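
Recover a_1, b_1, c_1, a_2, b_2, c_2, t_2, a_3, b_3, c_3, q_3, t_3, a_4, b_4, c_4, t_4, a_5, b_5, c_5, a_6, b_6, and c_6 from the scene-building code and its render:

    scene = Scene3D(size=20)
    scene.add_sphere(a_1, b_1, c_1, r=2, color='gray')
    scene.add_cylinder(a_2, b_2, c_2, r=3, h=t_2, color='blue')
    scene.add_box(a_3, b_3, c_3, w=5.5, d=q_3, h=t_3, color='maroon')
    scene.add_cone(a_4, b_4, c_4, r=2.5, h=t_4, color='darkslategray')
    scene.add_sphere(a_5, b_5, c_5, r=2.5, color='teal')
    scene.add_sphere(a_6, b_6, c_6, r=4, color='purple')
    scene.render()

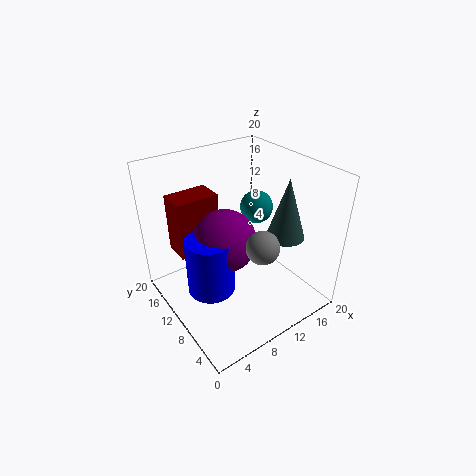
a_1 = 8.5; b_1 = 3; c_1 = 13; a_2 = 4; b_2 = 7.5; c_2 = 6; t_2 = 7.5; a_3 = 1.5; b_3 = 10; c_3 = 10; q_3 = 3.5; t_3 = 7.5; a_4 = 14; b_4 = 5; c_4 = 11.5; t_4 = 8; a_5 = 16; b_5 = 13.5; c_5 = 11.5; a_6 = 6.5; b_6 = 8; c_6 = 12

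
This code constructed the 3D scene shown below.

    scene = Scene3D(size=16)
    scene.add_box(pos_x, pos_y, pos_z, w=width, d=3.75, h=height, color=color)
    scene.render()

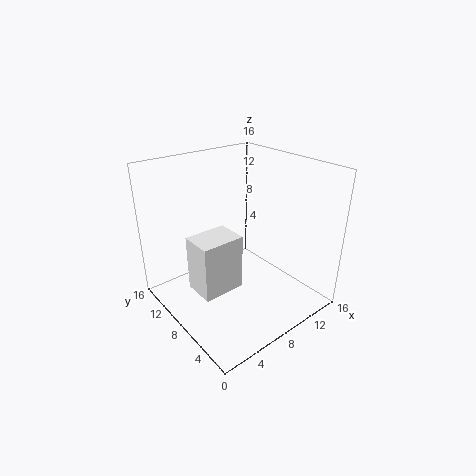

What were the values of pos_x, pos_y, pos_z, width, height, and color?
pos_x = 3.25; pos_y = 7.5; pos_z = 1.75; width = 5; height = 6.5; color = 'white'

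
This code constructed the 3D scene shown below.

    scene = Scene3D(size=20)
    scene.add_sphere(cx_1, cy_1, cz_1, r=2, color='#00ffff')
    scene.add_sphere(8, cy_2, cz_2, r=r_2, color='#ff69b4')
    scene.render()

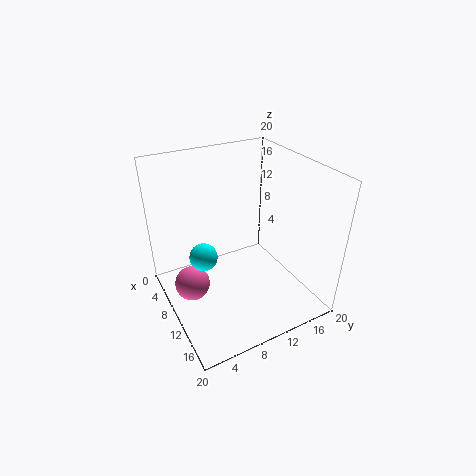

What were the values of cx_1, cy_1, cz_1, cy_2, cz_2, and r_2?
cx_1 = 8; cy_1 = 5.5; cz_1 = 7; cy_2 = 3.5; cz_2 = 3; r_2 = 2.5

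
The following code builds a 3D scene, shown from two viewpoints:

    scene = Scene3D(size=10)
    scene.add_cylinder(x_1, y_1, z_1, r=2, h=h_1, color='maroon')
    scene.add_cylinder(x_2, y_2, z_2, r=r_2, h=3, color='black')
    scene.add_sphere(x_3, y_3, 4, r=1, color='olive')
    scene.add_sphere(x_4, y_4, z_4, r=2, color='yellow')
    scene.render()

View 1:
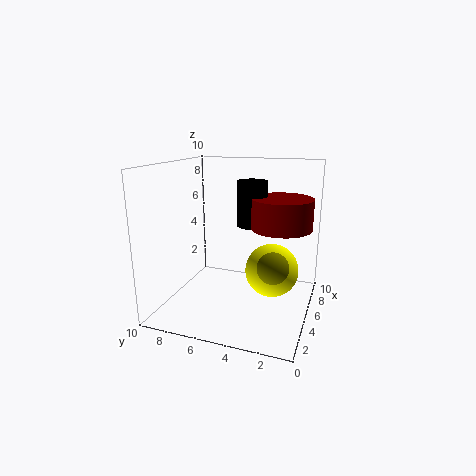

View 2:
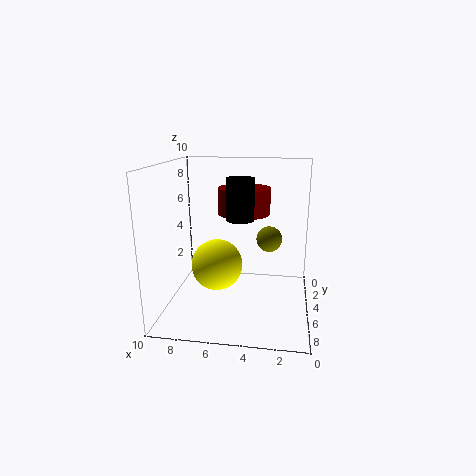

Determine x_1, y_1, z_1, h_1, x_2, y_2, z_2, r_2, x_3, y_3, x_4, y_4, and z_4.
x_1 = 5
y_1 = 2
z_1 = 6
h_1 = 2
x_2 = 5
y_2 = 4
z_2 = 6
r_2 = 1
x_3 = 3
y_3 = 2
x_4 = 7
y_4 = 3
z_4 = 2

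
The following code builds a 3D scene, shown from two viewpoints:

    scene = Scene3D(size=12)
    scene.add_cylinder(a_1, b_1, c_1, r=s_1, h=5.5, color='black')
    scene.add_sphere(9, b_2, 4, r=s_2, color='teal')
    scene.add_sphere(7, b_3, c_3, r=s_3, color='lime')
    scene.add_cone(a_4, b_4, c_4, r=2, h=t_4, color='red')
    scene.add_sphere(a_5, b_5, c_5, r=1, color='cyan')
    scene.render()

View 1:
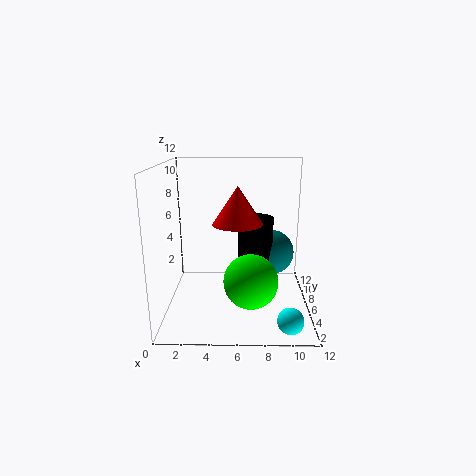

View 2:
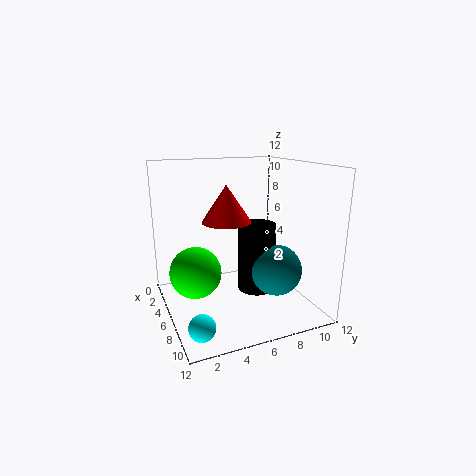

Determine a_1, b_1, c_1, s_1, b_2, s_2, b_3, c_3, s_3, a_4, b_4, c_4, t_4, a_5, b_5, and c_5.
a_1 = 7.5, b_1 = 7, c_1 = 2, s_1 = 1.5, b_2 = 8, s_2 = 2, b_3 = 2, c_3 = 4, s_3 = 2, a_4 = 6, b_4 = 5, c_4 = 7.5, t_4 = 3, a_5 = 10, b_5 = 1.5, c_5 = 1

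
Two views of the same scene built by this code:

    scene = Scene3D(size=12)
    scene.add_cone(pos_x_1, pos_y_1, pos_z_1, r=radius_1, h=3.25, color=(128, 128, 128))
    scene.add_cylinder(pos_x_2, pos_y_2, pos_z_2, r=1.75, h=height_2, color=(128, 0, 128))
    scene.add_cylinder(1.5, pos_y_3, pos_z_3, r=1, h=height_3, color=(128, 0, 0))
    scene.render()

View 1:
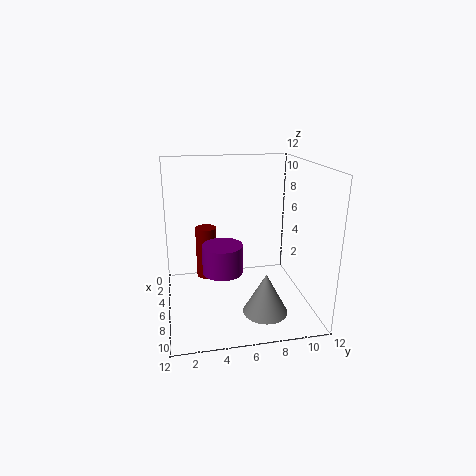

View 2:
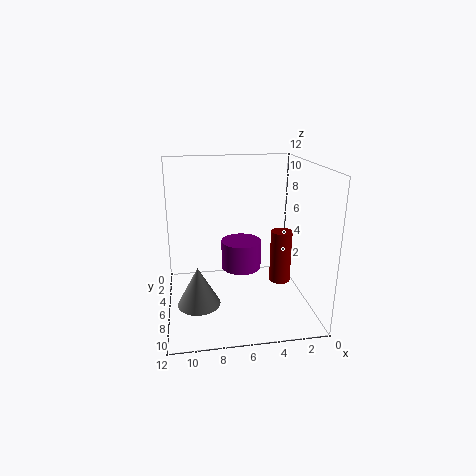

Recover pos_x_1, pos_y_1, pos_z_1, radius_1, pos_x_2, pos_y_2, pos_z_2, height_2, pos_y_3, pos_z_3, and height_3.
pos_x_1 = 9.5, pos_y_1 = 7.5, pos_z_1 = 1, radius_1 = 1.75, pos_x_2 = 5.5, pos_y_2 = 4.75, pos_z_2 = 2.75, height_2 = 2.5, pos_y_3 = 3.75, pos_z_3 = 0.5, height_3 = 5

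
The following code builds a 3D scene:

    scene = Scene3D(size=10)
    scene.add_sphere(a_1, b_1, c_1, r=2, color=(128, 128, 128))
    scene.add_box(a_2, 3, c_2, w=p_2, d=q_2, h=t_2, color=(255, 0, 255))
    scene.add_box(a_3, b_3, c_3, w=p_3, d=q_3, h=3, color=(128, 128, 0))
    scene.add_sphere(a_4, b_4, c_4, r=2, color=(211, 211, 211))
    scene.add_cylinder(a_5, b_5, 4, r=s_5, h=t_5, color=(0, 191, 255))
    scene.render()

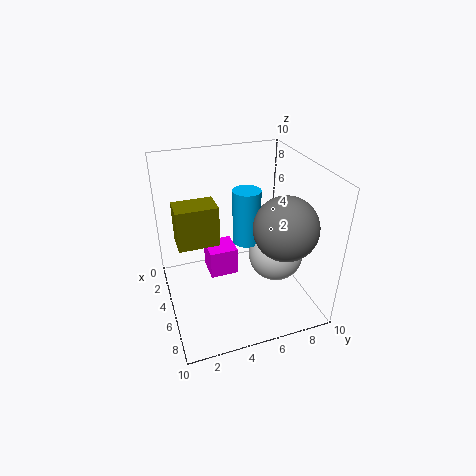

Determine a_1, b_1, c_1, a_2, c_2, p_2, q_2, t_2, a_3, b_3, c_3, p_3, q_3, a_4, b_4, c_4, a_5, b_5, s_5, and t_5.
a_1 = 8; b_1 = 7; c_1 = 7; a_2 = 3; c_2 = 2; p_2 = 2; q_2 = 2; t_2 = 2; a_3 = 2; b_3 = 1; c_3 = 4; p_3 = 2; q_3 = 3; a_4 = 5; b_4 = 8; c_4 = 3; a_5 = 4; b_5 = 6; s_5 = 1; t_5 = 4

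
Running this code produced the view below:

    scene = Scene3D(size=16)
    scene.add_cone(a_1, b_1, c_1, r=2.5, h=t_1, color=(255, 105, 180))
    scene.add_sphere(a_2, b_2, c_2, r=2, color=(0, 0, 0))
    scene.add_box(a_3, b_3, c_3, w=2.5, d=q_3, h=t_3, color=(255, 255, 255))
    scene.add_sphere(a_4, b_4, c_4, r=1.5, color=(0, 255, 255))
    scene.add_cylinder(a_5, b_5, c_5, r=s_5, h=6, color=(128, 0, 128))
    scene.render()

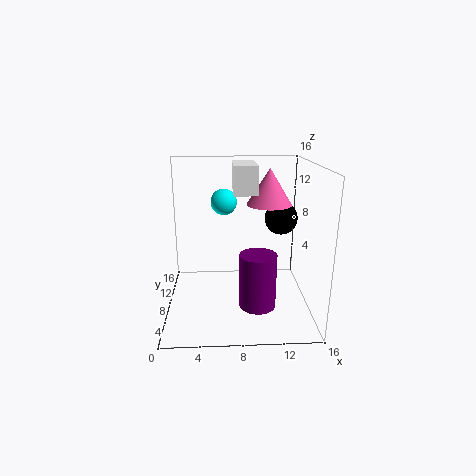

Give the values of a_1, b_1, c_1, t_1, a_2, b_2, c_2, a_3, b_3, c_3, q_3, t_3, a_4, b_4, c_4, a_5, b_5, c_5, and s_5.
a_1 = 11.5, b_1 = 9, c_1 = 11.5, t_1 = 4, a_2 = 13.5, b_2 = 12, c_2 = 9, a_3 = 7.5, b_3 = 6.5, c_3 = 13, q_3 = 5.5, t_3 = 3, a_4 = 6.5, b_4 = 10.5, c_4 = 11.5, a_5 = 10, b_5 = 5.5, c_5 = 1, s_5 = 2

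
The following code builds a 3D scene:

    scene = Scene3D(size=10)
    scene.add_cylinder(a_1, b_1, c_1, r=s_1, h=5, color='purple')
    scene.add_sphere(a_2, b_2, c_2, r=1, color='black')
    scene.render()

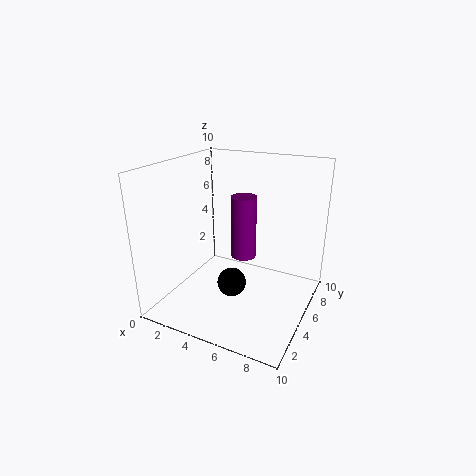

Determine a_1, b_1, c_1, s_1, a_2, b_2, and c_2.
a_1 = 4, b_1 = 8, c_1 = 2, s_1 = 1, a_2 = 5, b_2 = 4, c_2 = 2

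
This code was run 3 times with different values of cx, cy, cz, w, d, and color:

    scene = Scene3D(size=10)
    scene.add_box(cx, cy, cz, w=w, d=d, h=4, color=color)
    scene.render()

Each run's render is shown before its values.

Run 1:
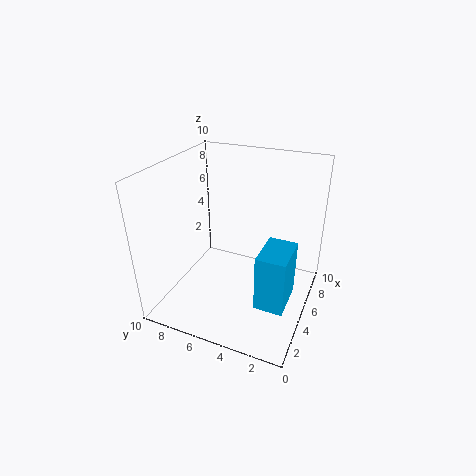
cx = 3
cy = 1
cz = 1
w = 3
d = 2
color = 'deepskyblue'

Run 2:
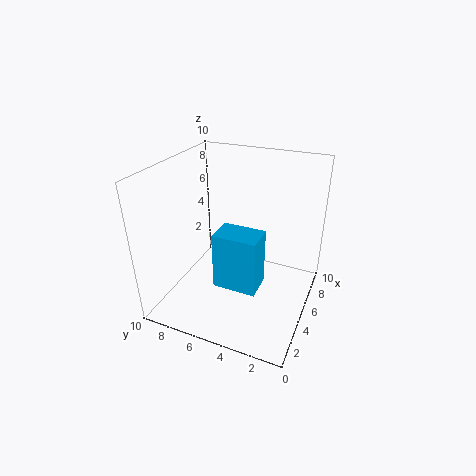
cx = 3
cy = 3
cz = 2
w = 2
d = 3
color = 'deepskyblue'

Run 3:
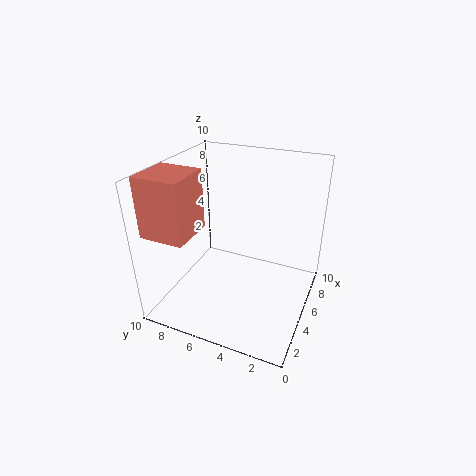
cx = 1
cy = 7
cz = 6
w = 3
d = 3
color = 'salmon'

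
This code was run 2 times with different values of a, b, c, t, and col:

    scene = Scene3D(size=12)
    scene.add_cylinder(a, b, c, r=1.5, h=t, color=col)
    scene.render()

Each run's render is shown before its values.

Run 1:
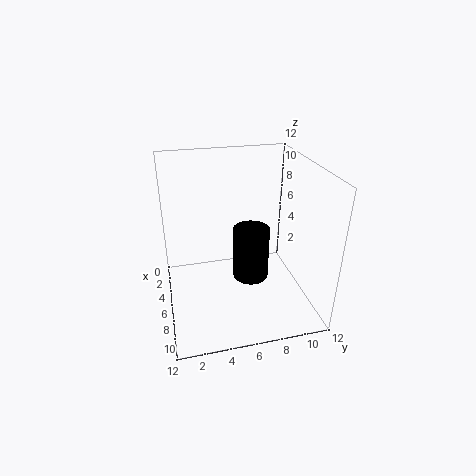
a = 6.5, b = 7, c = 2.5, t = 4.5, col = 'black'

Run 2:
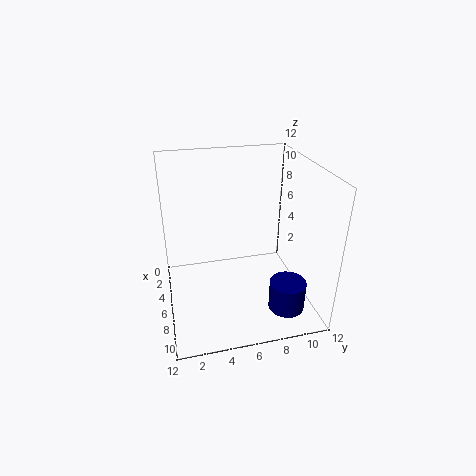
a = 9, b = 9.5, c = 0.5, t = 2.5, col = 'navy'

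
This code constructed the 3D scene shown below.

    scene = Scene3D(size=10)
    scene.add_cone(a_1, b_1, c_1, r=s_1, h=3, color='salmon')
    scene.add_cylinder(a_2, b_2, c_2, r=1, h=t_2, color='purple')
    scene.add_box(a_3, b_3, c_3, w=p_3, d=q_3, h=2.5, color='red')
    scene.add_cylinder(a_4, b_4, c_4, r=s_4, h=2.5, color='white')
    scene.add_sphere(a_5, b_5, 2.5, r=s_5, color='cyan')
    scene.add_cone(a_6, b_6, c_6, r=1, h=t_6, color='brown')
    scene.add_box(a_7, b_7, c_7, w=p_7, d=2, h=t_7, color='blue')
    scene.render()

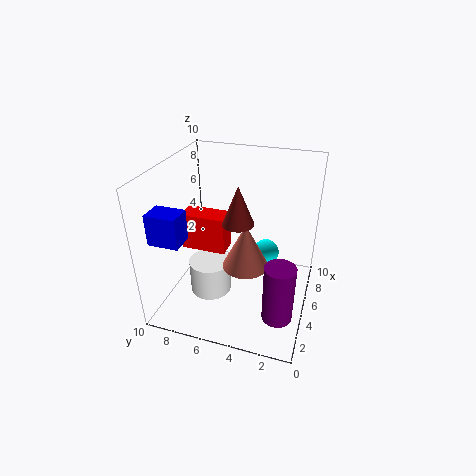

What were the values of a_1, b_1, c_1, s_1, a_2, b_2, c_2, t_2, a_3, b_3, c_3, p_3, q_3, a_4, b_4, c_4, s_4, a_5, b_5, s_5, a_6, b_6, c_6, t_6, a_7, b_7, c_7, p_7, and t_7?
a_1 = 3.5; b_1 = 4; c_1 = 4; s_1 = 1.5; a_2 = 2.5; b_2 = 1.5; c_2 = 1; t_2 = 4; a_3 = 3.5; b_3 = 5.5; c_3 = 4.5; p_3 = 1.5; q_3 = 3; a_4 = 4.5; b_4 = 7; c_4 = 0.5; s_4 = 1.5; a_5 = 7.5; b_5 = 3.5; s_5 = 1; a_6 = 3.5; b_6 = 4.5; c_6 = 7; t_6 = 2.5; a_7 = 1; b_7 = 7.5; c_7 = 6; p_7 = 1.5; t_7 = 2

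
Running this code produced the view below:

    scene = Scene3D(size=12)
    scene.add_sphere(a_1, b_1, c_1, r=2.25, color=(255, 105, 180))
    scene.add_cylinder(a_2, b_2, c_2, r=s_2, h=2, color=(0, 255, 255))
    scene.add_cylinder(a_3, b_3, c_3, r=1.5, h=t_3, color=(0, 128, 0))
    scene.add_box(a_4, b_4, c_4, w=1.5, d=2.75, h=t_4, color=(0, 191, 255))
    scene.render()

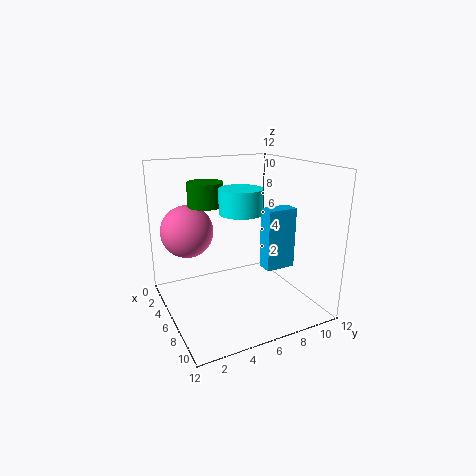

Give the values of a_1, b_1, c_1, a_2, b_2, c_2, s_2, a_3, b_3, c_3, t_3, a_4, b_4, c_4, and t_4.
a_1 = 3.25, b_1 = 2.5, c_1 = 6.25, a_2 = 6.5, b_2 = 6, c_2 = 8.25, s_2 = 1.75, a_3 = 4, b_3 = 4, c_3 = 8.5, t_3 = 2, a_4 = 5, b_4 = 8.75, c_4 = 2.5, t_4 = 5.5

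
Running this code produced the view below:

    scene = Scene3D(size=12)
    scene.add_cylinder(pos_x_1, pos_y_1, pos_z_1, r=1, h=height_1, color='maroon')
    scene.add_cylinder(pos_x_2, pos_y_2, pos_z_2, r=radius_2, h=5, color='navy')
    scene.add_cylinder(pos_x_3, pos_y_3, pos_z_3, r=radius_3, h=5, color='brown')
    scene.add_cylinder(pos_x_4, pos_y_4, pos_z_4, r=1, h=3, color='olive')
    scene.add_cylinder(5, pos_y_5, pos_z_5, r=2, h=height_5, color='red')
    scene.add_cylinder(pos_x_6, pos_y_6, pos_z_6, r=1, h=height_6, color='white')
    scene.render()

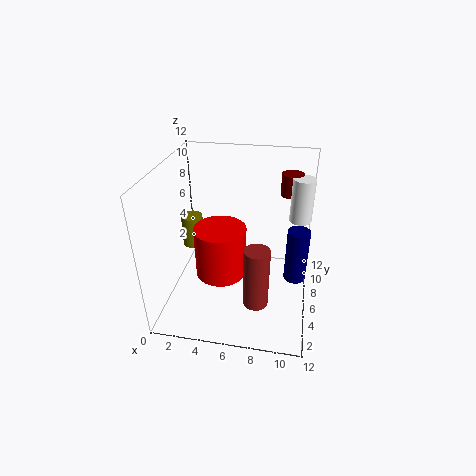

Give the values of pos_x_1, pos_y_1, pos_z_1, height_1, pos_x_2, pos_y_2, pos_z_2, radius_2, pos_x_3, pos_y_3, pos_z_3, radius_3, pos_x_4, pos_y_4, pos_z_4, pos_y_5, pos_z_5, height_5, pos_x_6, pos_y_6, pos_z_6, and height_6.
pos_x_1 = 10; pos_y_1 = 11; pos_z_1 = 8; height_1 = 2; pos_x_2 = 11; pos_y_2 = 8; pos_z_2 = 1; radius_2 = 1; pos_x_3 = 8; pos_y_3 = 3; pos_z_3 = 2; radius_3 = 1; pos_x_4 = 1; pos_y_4 = 9; pos_z_4 = 3; pos_y_5 = 4; pos_z_5 = 4; height_5 = 4; pos_x_6 = 11; pos_y_6 = 10; pos_z_6 = 6; height_6 = 4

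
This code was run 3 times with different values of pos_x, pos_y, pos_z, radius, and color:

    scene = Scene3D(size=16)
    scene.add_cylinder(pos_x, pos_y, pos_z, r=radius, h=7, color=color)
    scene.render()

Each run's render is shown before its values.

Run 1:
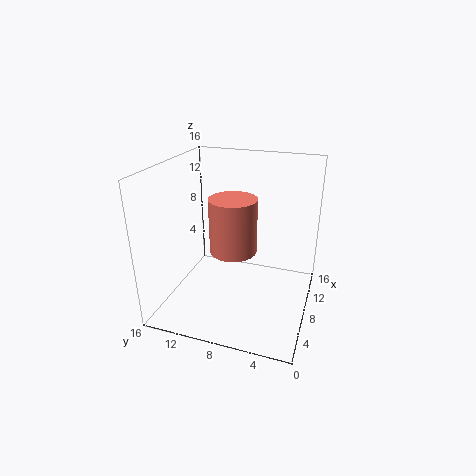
pos_x = 12, pos_y = 10, pos_z = 4, radius = 3, color = 'salmon'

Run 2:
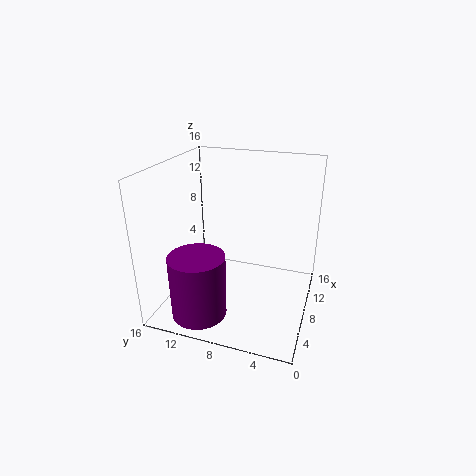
pos_x = 3.5, pos_y = 11, pos_z = 0.5, radius = 3, color = 'purple'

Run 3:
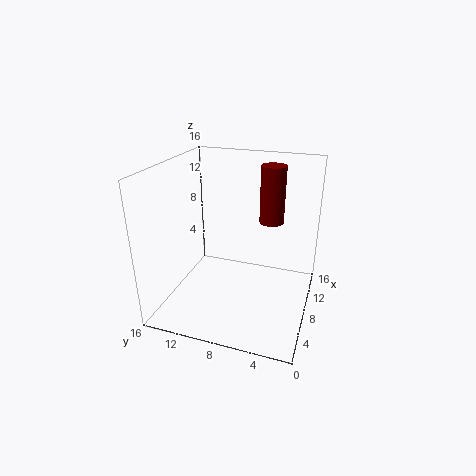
pos_x = 13.5, pos_y = 5.5, pos_z = 8, radius = 1.5, color = 'maroon'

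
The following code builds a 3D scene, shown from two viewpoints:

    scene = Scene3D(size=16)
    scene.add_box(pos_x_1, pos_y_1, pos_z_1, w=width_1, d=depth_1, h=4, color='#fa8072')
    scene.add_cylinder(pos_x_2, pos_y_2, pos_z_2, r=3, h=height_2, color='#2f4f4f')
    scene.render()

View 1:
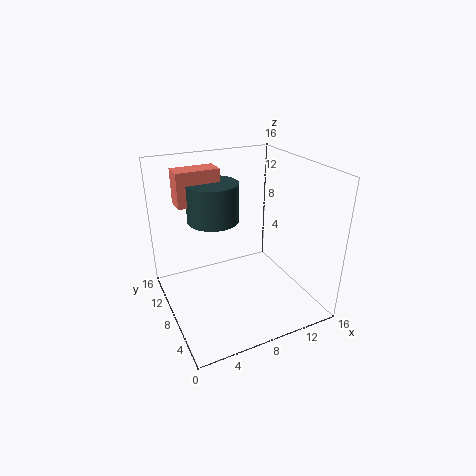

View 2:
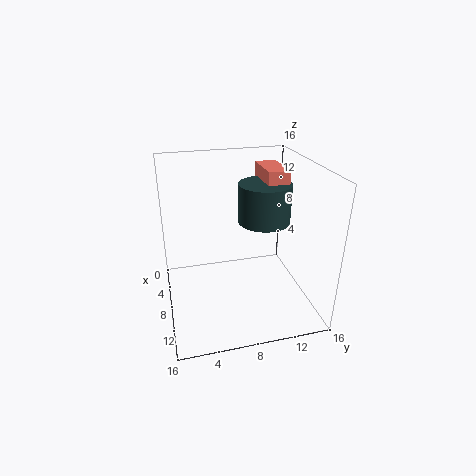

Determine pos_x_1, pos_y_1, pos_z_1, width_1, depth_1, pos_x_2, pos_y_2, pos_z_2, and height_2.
pos_x_1 = 2.5
pos_y_1 = 11.5
pos_z_1 = 11
width_1 = 5
depth_1 = 2.5
pos_x_2 = 6.5
pos_y_2 = 11.5
pos_z_2 = 9
height_2 = 4.5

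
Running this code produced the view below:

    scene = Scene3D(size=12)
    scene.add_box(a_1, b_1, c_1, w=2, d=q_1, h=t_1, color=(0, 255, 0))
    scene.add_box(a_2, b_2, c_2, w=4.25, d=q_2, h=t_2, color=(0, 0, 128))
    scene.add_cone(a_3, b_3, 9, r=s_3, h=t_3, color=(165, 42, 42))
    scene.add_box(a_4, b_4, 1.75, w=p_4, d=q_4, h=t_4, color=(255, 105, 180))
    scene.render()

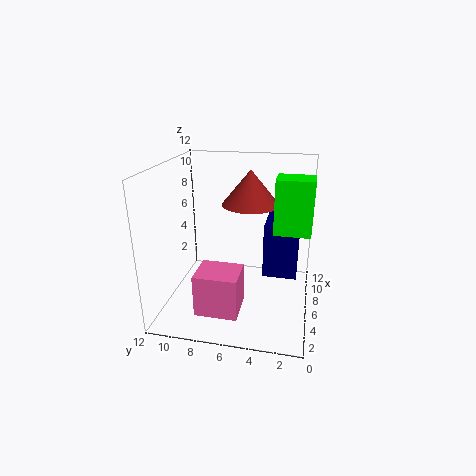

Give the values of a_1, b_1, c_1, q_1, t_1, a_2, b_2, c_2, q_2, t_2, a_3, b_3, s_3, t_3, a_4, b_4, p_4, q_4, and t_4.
a_1 = 2
b_1 = 0.25
c_1 = 8.25
q_1 = 2.5
t_1 = 3.75
a_2 = 7
b_2 = 1
c_2 = 2
q_2 = 3
t_2 = 4.75
a_3 = 6
b_3 = 5
s_3 = 2.25
t_3 = 2.75
a_4 = 0.75
b_4 = 5
p_4 = 2.75
q_4 = 3.25
t_4 = 3.25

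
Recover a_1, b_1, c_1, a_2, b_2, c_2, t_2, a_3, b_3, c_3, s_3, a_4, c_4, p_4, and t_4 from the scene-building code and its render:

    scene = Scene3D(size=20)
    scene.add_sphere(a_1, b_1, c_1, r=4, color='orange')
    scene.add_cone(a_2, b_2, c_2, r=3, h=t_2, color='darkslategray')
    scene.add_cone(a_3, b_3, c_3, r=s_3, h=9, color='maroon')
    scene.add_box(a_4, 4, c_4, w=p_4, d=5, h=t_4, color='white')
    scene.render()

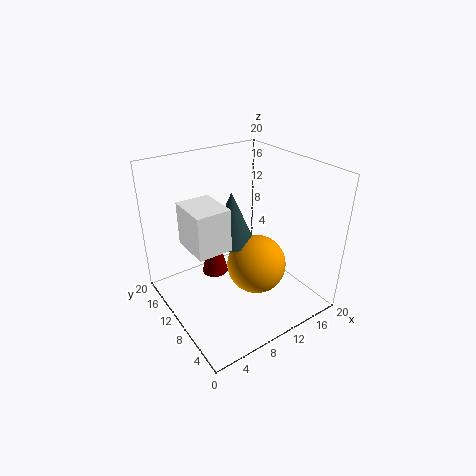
a_1 = 11, b_1 = 7, c_1 = 7, a_2 = 9, b_2 = 10, c_2 = 10, t_2 = 7, a_3 = 9, b_3 = 15, c_3 = 2, s_3 = 2, a_4 = 1, c_4 = 13, p_4 = 4, t_4 = 5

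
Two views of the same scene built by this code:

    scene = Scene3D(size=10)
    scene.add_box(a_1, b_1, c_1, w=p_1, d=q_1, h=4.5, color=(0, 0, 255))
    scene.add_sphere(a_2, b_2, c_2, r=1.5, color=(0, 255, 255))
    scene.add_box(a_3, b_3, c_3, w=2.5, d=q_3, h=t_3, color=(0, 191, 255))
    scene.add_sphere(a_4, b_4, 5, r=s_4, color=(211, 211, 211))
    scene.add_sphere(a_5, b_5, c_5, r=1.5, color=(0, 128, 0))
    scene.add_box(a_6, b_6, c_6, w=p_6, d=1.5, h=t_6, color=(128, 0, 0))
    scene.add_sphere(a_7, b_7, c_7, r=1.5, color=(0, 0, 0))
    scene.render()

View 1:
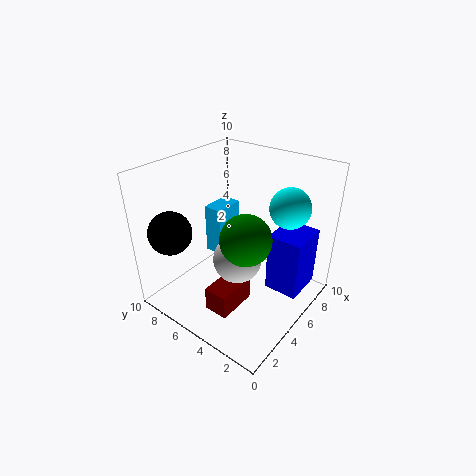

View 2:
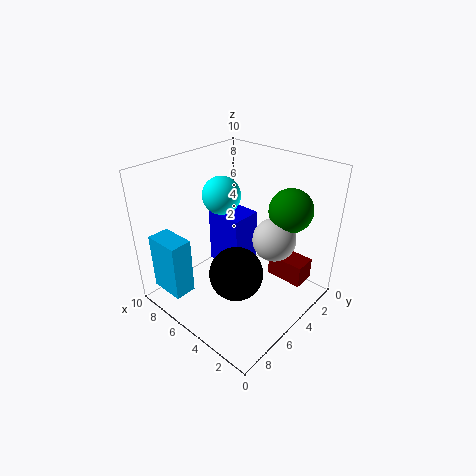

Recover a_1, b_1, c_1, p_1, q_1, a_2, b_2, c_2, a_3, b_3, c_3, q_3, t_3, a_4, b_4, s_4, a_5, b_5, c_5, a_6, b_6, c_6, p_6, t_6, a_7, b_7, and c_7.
a_1 = 6.5; b_1 = 1; c_1 = 0.5; p_1 = 3; q_1 = 2.5; a_2 = 8.5; b_2 = 3; c_2 = 6.5; a_3 = 6.5; b_3 = 8; c_3 = 1.5; q_3 = 1.5; t_3 = 4; a_4 = 3; b_4 = 3.5; s_4 = 1.5; a_5 = 2.5; b_5 = 2.5; c_5 = 7; a_6 = 0.5; b_6 = 2.5; c_6 = 2.5; p_6 = 2.5; t_6 = 1.5; a_7 = 2; b_7 = 8.5; c_7 = 5.5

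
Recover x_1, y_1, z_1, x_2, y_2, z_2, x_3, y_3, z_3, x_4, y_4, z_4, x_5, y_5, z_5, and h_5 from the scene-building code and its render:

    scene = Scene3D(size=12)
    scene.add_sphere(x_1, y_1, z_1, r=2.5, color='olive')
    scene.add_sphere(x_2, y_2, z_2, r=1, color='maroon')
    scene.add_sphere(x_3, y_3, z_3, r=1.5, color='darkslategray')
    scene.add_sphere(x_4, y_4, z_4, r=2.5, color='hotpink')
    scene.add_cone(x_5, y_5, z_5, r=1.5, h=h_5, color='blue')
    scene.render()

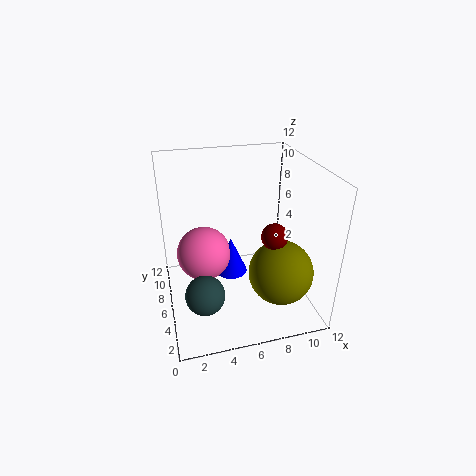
x_1 = 8.5
y_1 = 2.5
z_1 = 4.5
x_2 = 8
y_2 = 3
z_2 = 7.5
x_3 = 2.5
y_3 = 2.5
z_3 = 3.5
x_4 = 3.5
y_4 = 9
z_4 = 3
x_5 = 6
y_5 = 8.5
z_5 = 1
h_5 = 3.5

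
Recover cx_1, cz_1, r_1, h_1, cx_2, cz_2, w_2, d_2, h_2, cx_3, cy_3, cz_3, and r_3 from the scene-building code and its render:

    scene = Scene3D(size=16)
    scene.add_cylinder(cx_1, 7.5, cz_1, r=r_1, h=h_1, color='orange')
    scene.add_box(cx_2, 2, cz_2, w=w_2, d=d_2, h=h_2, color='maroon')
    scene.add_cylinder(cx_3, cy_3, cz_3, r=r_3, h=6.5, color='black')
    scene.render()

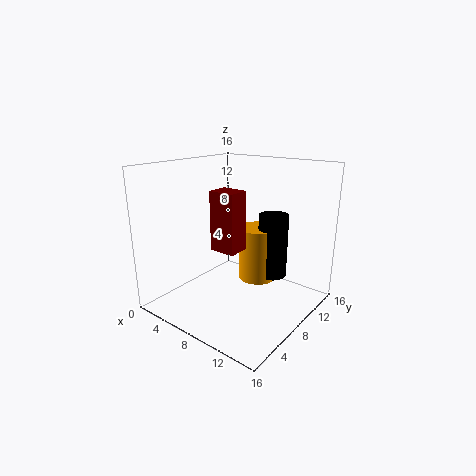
cx_1 = 11; cz_1 = 4.5; r_1 = 2; h_1 = 5.5; cx_2 = 9.5; cz_2 = 9; w_2 = 2.5; d_2 = 2; h_2 = 5.5; cx_3 = 12.5; cy_3 = 8; cz_3 = 5; r_3 = 1.5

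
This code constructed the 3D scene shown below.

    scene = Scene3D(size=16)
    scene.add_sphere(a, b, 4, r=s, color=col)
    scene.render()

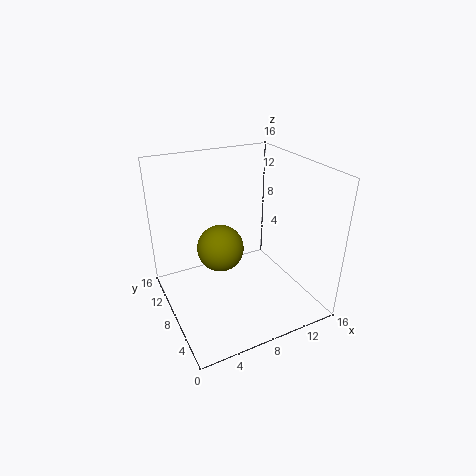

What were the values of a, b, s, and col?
a = 8
b = 13
s = 3
col = 'olive'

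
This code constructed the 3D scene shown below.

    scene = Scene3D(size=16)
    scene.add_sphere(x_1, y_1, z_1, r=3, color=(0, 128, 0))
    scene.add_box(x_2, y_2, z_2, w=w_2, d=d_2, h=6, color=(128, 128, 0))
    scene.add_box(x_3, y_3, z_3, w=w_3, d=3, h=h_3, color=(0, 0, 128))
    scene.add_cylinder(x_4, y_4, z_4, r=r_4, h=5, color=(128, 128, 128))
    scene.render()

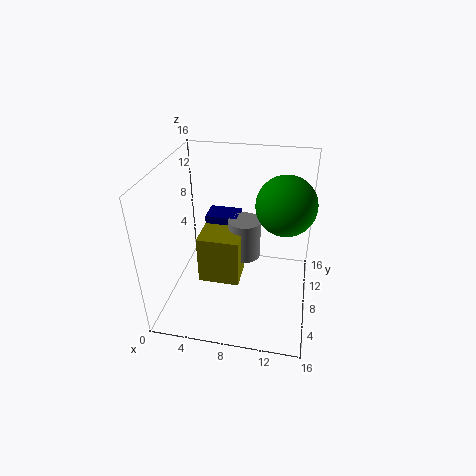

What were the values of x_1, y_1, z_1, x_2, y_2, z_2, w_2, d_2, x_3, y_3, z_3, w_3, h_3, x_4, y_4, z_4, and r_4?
x_1 = 13; y_1 = 7; z_1 = 13; x_2 = 3; y_2 = 8; z_2 = 1; w_2 = 5; d_2 = 4; x_3 = 3; y_3 = 12; z_3 = 3; w_3 = 4; h_3 = 5; x_4 = 8; y_4 = 12; z_4 = 3; r_4 = 2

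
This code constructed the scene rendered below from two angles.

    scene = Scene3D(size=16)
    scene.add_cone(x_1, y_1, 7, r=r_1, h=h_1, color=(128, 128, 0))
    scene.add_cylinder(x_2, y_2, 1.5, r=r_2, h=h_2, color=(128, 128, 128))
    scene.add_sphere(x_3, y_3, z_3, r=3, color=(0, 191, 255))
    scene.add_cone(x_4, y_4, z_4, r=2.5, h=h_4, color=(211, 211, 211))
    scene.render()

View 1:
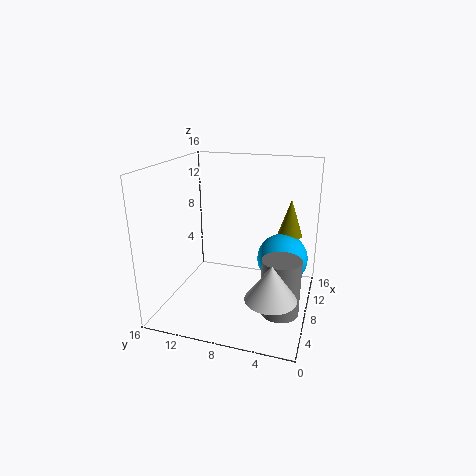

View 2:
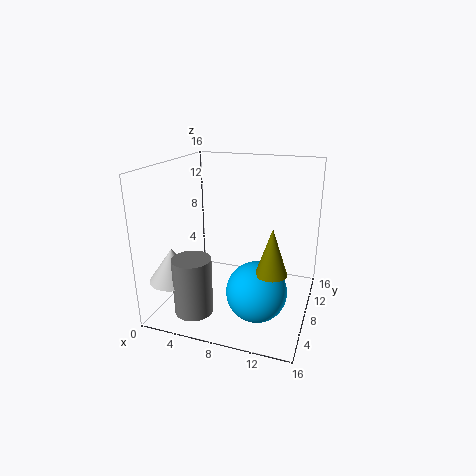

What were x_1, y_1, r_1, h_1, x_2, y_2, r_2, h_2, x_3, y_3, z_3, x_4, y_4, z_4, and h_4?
x_1 = 13
y_1 = 3
r_1 = 1.5
h_1 = 4.5
x_2 = 5
y_2 = 2.5
r_2 = 2
h_2 = 6
x_3 = 11.5
y_3 = 3.5
z_3 = 4.5
x_4 = 2.5
y_4 = 3
z_4 = 4.5
h_4 = 3.5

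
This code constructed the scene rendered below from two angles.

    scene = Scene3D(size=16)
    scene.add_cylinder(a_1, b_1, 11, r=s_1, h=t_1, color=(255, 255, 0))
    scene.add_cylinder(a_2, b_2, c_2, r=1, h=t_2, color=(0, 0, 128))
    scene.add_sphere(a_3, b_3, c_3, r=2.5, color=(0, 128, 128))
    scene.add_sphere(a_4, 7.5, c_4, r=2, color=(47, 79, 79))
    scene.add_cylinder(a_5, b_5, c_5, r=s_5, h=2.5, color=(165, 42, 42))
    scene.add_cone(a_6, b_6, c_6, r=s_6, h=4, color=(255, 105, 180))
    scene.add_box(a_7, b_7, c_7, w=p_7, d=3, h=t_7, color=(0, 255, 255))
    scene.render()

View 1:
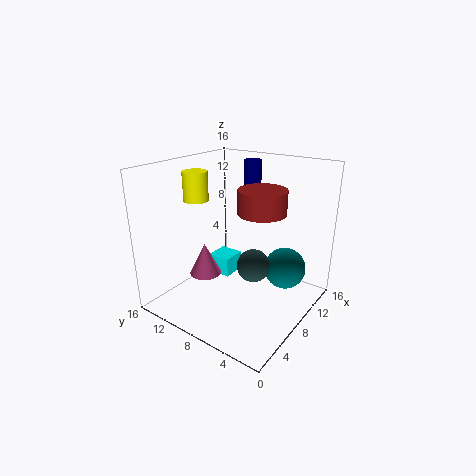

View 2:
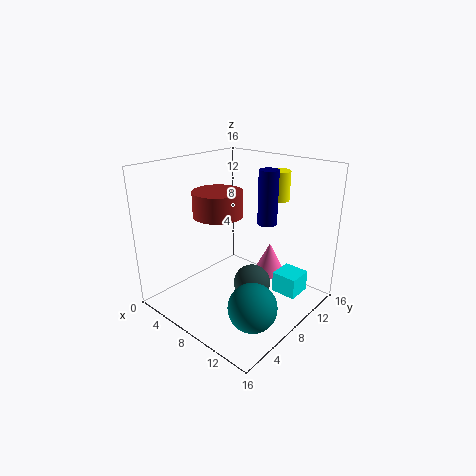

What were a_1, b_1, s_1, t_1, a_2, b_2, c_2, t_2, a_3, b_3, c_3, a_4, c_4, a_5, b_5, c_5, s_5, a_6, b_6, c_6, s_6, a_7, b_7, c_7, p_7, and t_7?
a_1 = 8.5; b_1 = 14.5; s_1 = 1.5; t_1 = 3.5; a_2 = 11.5; b_2 = 8.5; c_2 = 10.5; t_2 = 5.5; a_3 = 13; b_3 = 4.5; c_3 = 3; a_4 = 10.5; c_4 = 3.5; a_5 = 8; b_5 = 5; c_5 = 11.5; s_5 = 2.5; a_6 = 8.5; b_6 = 13.5; c_6 = 1.5; s_6 = 2; a_7 = 10.5; b_7 = 11.5; c_7 = 0.5; p_7 = 3; t_7 = 2.5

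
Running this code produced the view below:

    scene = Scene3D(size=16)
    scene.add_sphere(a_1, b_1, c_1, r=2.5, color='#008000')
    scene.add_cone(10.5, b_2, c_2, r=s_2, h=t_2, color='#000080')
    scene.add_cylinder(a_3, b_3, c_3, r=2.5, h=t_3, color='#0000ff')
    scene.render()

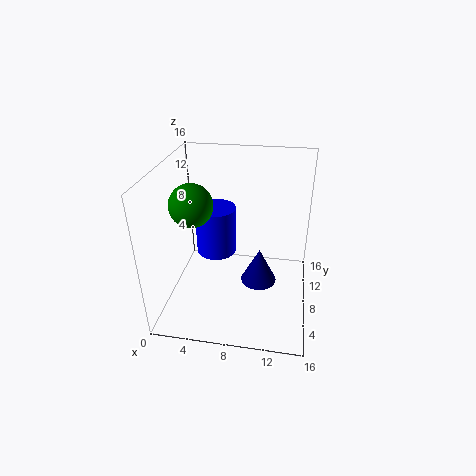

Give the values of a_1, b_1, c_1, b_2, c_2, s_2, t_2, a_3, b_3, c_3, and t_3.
a_1 = 2.5, b_1 = 9, c_1 = 11, b_2 = 7.5, c_2 = 3, s_2 = 2, t_2 = 4, a_3 = 4.5, b_3 = 12, c_3 = 3.5, t_3 = 6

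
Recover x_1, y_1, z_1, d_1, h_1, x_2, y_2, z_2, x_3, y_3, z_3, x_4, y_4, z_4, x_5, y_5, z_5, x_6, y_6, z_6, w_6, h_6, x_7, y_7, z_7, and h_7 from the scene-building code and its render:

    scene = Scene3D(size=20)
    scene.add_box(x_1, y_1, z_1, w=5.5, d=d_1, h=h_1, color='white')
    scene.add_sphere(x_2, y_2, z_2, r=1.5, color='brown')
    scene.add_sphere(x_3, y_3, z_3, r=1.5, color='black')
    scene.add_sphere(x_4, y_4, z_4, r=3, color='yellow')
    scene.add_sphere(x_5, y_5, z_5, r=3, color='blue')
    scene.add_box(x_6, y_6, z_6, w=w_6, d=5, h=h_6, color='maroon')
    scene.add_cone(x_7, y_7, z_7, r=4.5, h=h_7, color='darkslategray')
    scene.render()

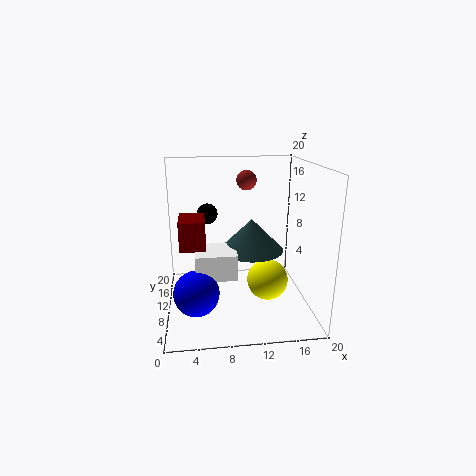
x_1 = 4, y_1 = 6, z_1 = 5.5, d_1 = 5, h_1 = 3.5, x_2 = 12, y_2 = 15.5, z_2 = 17, x_3 = 6, y_3 = 14, z_3 = 12.5, x_4 = 14.5, y_4 = 10.5, z_4 = 3, x_5 = 4, y_5 = 6, z_5 = 4, x_6 = 2, y_6 = 8, z_6 = 9, w_6 = 3.5, h_6 = 4, x_7 = 12, y_7 = 10.5, z_7 = 8, h_7 = 4.5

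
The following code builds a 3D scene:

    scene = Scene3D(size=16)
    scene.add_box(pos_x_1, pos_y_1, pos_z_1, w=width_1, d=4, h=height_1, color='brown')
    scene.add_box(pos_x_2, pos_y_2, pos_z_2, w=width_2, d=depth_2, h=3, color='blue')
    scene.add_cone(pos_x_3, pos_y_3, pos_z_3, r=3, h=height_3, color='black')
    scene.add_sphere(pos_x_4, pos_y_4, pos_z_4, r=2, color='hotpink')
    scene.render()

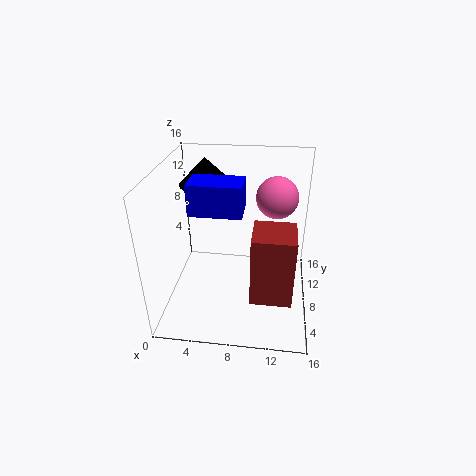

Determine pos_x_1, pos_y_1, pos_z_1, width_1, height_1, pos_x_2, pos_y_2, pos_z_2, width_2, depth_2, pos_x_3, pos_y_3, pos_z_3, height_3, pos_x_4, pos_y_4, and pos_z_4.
pos_x_1 = 10
pos_y_1 = 1
pos_z_1 = 5
width_1 = 4
height_1 = 7
pos_x_2 = 4
pos_y_2 = 3
pos_z_2 = 13
width_2 = 5
depth_2 = 3
pos_x_3 = 4
pos_y_3 = 11
pos_z_3 = 13
height_3 = 3
pos_x_4 = 12
pos_y_4 = 6
pos_z_4 = 14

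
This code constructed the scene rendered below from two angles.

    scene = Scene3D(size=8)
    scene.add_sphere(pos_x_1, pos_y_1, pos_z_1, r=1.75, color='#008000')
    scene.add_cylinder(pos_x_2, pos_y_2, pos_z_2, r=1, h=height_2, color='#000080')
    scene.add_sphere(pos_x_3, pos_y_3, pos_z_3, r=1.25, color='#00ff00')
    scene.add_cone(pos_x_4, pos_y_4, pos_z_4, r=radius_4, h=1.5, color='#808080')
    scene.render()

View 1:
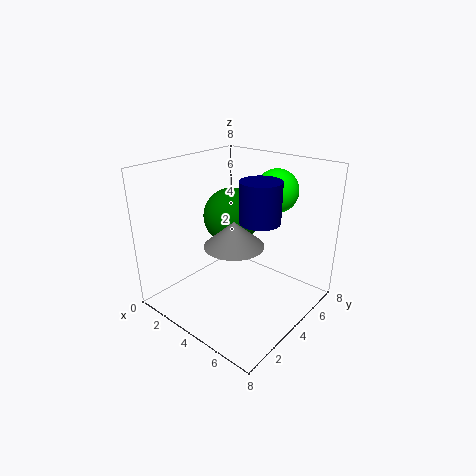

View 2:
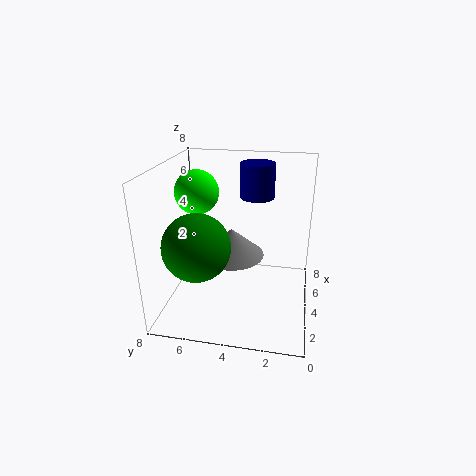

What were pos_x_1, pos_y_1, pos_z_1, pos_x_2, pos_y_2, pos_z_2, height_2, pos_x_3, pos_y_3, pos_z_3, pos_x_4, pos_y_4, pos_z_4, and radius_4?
pos_x_1 = 2; pos_y_1 = 5.75; pos_z_1 = 4.25; pos_x_2 = 6; pos_y_2 = 3.25; pos_z_2 = 5.75; height_2 = 2; pos_x_3 = 4.75; pos_y_3 = 6.5; pos_z_3 = 6.25; pos_x_4 = 3.5; pos_y_4 = 4.25; pos_z_4 = 3.25; radius_4 = 1.75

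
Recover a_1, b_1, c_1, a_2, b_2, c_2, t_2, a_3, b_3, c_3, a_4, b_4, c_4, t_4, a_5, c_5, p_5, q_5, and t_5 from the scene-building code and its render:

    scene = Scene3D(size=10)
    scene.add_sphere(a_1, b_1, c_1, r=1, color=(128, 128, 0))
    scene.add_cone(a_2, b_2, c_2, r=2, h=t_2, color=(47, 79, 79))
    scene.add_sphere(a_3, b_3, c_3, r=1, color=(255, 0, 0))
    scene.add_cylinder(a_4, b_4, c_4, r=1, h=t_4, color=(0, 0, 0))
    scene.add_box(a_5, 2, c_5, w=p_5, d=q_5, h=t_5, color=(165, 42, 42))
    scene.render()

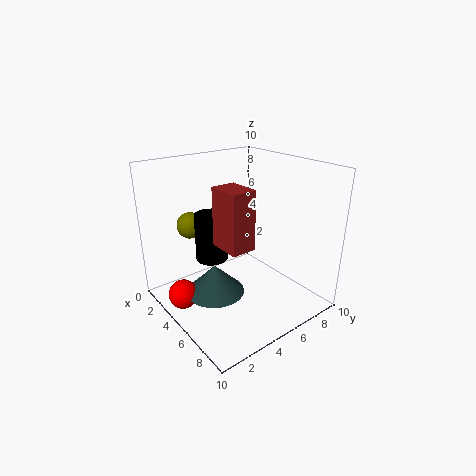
a_1 = 1; b_1 = 3.5; c_1 = 5; a_2 = 5; b_2 = 3; c_2 = 1.5; t_2 = 2; a_3 = 4; b_3 = 1; c_3 = 1.5; a_4 = 5.5; b_4 = 2.5; c_4 = 4.5; t_4 = 3; a_5 = 6.5; c_5 = 6; p_5 = 2; q_5 = 1.5; t_5 = 3.5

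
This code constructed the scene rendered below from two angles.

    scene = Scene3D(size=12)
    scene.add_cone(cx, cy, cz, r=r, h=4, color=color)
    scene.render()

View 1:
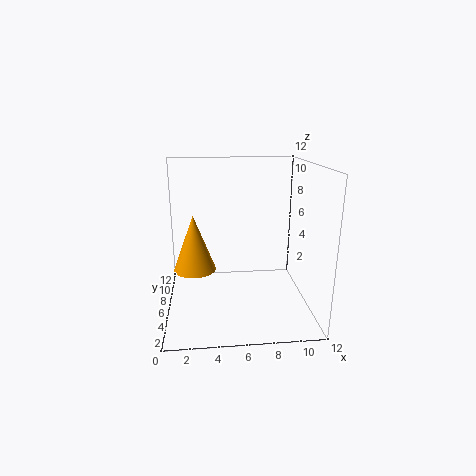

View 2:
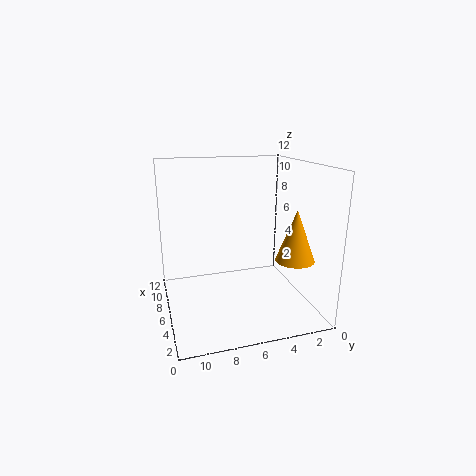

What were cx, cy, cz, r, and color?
cx = 2.5, cy = 2.5, cz = 5, r = 1.5, color = 'orange'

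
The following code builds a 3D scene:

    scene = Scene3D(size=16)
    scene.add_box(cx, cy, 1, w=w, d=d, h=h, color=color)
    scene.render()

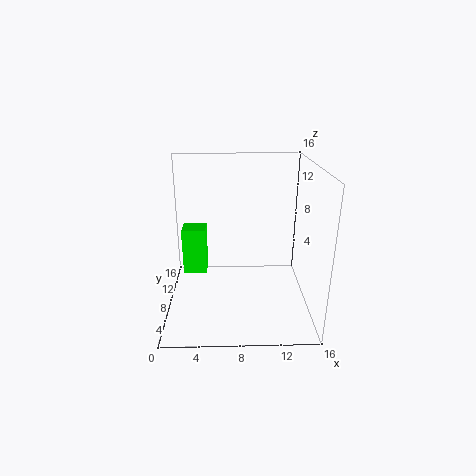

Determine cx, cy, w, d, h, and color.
cx = 1, cy = 12.5, w = 3, d = 3, h = 6, color = 'lime'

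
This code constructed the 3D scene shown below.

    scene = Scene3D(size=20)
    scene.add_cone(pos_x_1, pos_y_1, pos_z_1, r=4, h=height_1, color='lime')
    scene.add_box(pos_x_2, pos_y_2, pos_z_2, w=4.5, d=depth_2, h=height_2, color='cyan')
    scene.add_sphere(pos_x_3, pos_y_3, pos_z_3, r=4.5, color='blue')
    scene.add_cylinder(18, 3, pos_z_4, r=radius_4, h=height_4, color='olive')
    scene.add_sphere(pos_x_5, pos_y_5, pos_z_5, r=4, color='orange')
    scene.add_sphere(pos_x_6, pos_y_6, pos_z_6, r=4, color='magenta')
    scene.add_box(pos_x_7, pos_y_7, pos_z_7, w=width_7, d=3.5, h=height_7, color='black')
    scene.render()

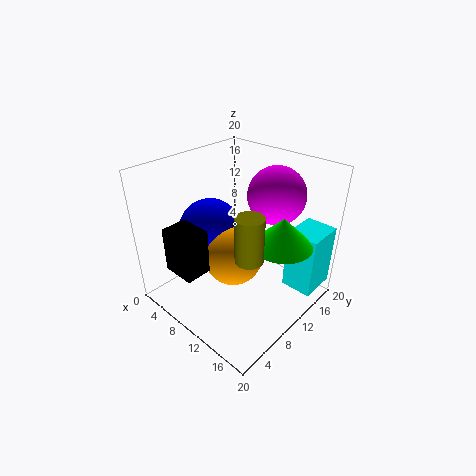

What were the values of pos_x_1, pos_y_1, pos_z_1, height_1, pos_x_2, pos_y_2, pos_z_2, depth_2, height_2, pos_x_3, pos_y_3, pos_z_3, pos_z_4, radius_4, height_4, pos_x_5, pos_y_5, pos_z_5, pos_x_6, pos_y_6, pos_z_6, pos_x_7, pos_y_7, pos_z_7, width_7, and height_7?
pos_x_1 = 16; pos_y_1 = 12; pos_z_1 = 10.5; height_1 = 4; pos_x_2 = 15; pos_y_2 = 14.5; pos_z_2 = 2; depth_2 = 5.5; height_2 = 9; pos_x_3 = 5.5; pos_y_3 = 9; pos_z_3 = 10; pos_z_4 = 14; radius_4 = 1.5; height_4 = 5; pos_x_5 = 10.5; pos_y_5 = 8.5; pos_z_5 = 8; pos_x_6 = 12.5; pos_y_6 = 15; pos_z_6 = 15.5; pos_x_7 = 5.5; pos_y_7 = 1; pos_z_7 = 7.5; width_7 = 4.5; height_7 = 6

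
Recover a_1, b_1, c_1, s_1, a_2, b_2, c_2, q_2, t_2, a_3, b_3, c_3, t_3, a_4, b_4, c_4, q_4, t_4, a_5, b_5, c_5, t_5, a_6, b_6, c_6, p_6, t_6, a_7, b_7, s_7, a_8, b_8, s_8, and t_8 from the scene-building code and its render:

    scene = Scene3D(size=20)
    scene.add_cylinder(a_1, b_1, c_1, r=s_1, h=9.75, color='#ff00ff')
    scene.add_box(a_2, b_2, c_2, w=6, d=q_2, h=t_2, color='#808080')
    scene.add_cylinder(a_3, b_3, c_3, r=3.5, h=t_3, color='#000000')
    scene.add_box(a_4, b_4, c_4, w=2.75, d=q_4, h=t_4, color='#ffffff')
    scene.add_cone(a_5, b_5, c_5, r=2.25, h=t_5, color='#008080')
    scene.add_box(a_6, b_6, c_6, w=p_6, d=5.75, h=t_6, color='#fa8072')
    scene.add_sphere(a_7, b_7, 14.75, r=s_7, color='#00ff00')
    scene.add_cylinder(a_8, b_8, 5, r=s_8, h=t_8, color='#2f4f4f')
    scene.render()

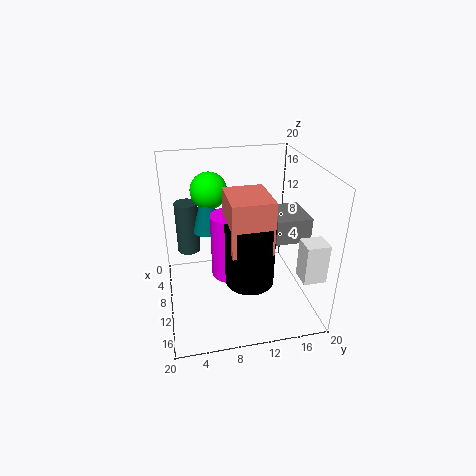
a_1 = 7.75
b_1 = 9.25
c_1 = 2.75
s_1 = 2.75
a_2 = 6
b_2 = 15
c_2 = 9.25
q_2 = 5
t_2 = 3.5
a_3 = 11
b_3 = 11.5
c_3 = 3.25
t_3 = 9.25
a_4 = 15.25
b_4 = 16.75
c_4 = 6.75
q_4 = 3
t_4 = 5.25
a_5 = 4.5
b_5 = 6.5
c_5 = 8.75
t_5 = 8.25
a_6 = 6.5
b_6 = 8.5
c_6 = 8.75
p_6 = 7
t_6 = 7.5
a_7 = 3.5
b_7 = 7
s_7 = 2.75
a_8 = 3.25
b_8 = 3.5
s_8 = 1.75
t_8 = 8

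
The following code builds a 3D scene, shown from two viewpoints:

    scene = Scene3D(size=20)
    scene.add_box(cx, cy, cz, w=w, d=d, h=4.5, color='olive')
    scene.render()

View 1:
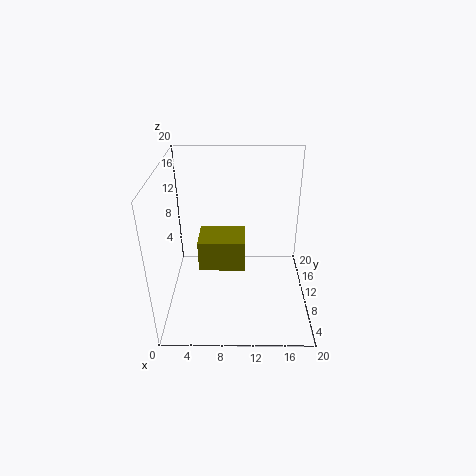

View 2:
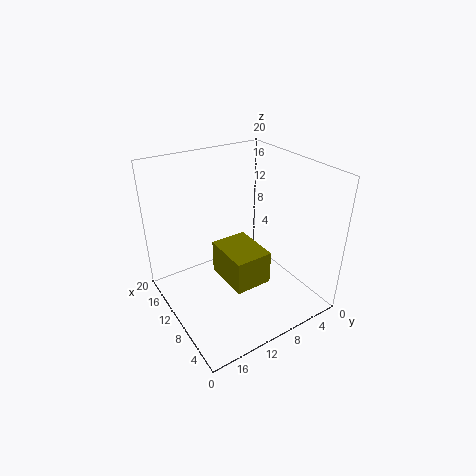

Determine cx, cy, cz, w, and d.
cx = 4.5, cy = 8.5, cz = 5.5, w = 6.5, d = 5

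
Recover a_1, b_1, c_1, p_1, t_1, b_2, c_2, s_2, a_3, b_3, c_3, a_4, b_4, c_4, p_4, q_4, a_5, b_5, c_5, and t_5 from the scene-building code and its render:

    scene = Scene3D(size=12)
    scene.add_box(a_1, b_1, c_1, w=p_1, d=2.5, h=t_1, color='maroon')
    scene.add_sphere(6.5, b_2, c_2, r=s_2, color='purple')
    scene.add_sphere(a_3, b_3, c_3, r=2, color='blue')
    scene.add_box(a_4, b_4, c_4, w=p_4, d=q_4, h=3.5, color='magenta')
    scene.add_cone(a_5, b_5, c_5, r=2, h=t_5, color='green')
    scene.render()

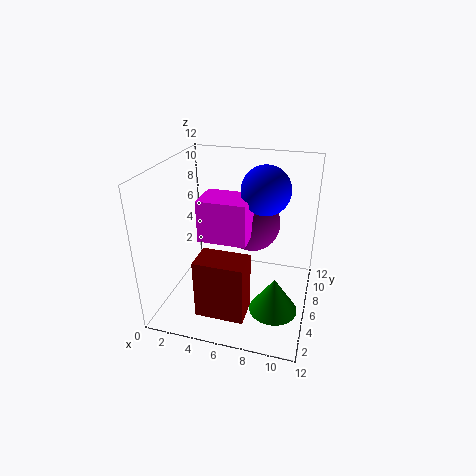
a_1 = 3.5
b_1 = 2
c_1 = 0.5
p_1 = 4
t_1 = 5
b_2 = 9
c_2 = 6
s_2 = 2.5
a_3 = 8
b_3 = 7
c_3 = 10
a_4 = 3
b_4 = 4.5
c_4 = 6
p_4 = 4
q_4 = 3
a_5 = 9.5
b_5 = 4.5
c_5 = 0.5
t_5 = 3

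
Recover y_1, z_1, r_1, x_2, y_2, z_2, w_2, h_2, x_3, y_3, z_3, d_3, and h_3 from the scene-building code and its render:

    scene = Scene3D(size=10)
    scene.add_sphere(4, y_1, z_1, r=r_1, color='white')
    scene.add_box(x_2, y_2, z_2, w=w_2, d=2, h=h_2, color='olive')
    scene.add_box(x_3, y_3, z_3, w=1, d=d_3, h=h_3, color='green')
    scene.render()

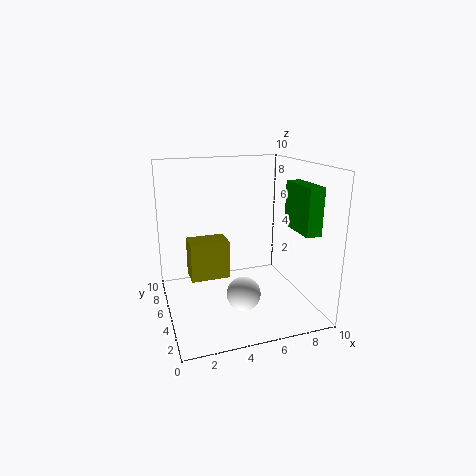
y_1 = 1; z_1 = 3; r_1 = 1; x_2 = 2; y_2 = 7; z_2 = 1; w_2 = 3; h_2 = 3; x_3 = 8; y_3 = 1; z_3 = 6; d_3 = 3; h_3 = 3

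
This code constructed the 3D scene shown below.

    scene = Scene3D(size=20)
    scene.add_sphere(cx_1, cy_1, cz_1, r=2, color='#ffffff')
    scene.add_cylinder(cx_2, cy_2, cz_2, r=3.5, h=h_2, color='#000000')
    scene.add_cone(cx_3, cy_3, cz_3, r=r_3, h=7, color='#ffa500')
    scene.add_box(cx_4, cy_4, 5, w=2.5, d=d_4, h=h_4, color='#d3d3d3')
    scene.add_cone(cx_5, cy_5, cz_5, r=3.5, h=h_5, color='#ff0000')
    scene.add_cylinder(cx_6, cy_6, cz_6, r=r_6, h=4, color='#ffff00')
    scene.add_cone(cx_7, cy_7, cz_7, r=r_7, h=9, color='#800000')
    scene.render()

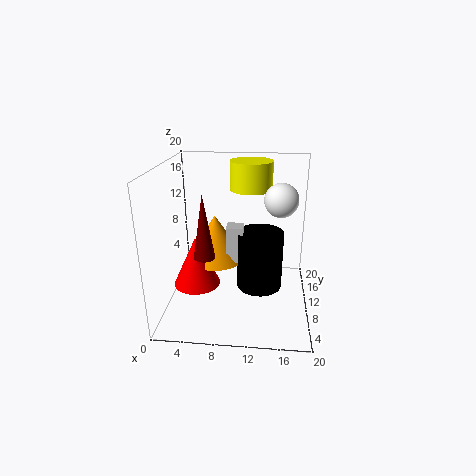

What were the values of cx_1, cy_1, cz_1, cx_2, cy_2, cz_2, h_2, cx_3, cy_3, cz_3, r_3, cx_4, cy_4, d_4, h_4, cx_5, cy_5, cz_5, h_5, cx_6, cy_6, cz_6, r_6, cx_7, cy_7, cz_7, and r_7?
cx_1 = 15.5
cy_1 = 5.5
cz_1 = 17
cx_2 = 13
cy_2 = 13.5
cz_2 = 0.5
h_2 = 9
cx_3 = 6
cy_3 = 14.5
cz_3 = 4.5
r_3 = 4.5
cx_4 = 8
cy_4 = 12
d_4 = 2.5
h_4 = 5.5
cx_5 = 3.5
cy_5 = 11.5
cz_5 = 1.5
h_5 = 7.5
cx_6 = 11.5
cy_6 = 13.5
cz_6 = 16
r_6 = 3
cx_7 = 5.5
cy_7 = 8.5
cz_7 = 7.5
r_7 = 1.5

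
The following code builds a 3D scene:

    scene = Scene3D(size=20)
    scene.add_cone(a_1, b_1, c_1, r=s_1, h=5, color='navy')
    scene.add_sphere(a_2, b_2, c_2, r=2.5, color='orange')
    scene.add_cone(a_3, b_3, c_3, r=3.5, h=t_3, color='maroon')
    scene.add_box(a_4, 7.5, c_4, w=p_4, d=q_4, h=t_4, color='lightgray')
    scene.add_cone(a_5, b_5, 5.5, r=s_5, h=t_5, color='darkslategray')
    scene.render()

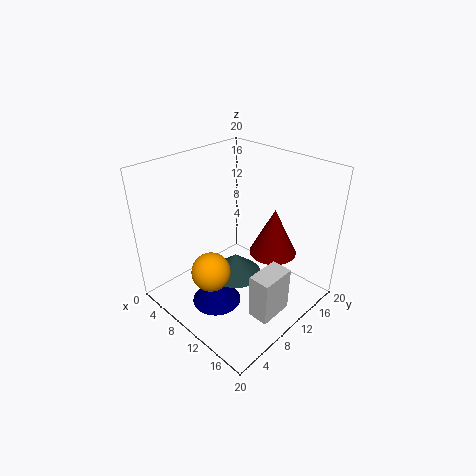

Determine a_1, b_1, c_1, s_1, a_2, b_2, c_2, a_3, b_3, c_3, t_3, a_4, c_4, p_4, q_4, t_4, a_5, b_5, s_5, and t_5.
a_1 = 9, b_1 = 6.5, c_1 = 0.5, s_1 = 3.5, a_2 = 11, b_2 = 4, c_2 = 8, a_3 = 12, b_3 = 15.5, c_3 = 6, t_3 = 7, a_4 = 14.5, c_4 = 0.5, p_4 = 3, q_4 = 5, t_4 = 6.5, a_5 = 11, b_5 = 8.5, s_5 = 3.5, t_5 = 3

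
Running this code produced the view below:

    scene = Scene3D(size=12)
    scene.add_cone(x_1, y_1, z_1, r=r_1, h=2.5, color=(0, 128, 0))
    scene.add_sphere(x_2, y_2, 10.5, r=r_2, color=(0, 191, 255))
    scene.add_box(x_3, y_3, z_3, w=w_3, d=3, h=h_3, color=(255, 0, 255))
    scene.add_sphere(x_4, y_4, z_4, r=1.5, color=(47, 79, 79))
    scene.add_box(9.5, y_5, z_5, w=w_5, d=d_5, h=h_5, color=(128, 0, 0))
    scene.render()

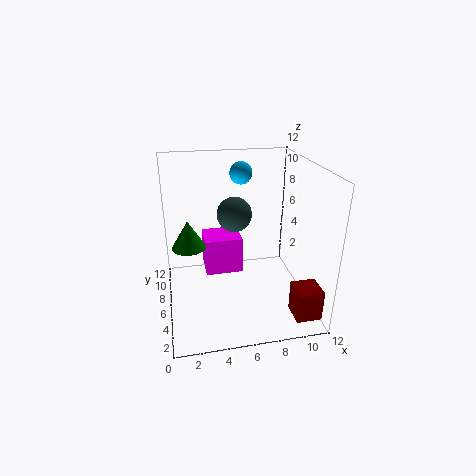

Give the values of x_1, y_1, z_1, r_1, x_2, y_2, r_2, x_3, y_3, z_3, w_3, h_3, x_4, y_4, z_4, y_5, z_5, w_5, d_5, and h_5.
x_1 = 2
y_1 = 8
z_1 = 4.5
r_1 = 1.5
x_2 = 7
y_2 = 9.5
r_2 = 1
x_3 = 3.5
y_3 = 8.5
z_3 = 1
w_3 = 3.5
h_3 = 3.5
x_4 = 6
y_4 = 7.5
z_4 = 7.5
y_5 = 0.5
z_5 = 1
w_5 = 2
d_5 = 2
h_5 = 2.5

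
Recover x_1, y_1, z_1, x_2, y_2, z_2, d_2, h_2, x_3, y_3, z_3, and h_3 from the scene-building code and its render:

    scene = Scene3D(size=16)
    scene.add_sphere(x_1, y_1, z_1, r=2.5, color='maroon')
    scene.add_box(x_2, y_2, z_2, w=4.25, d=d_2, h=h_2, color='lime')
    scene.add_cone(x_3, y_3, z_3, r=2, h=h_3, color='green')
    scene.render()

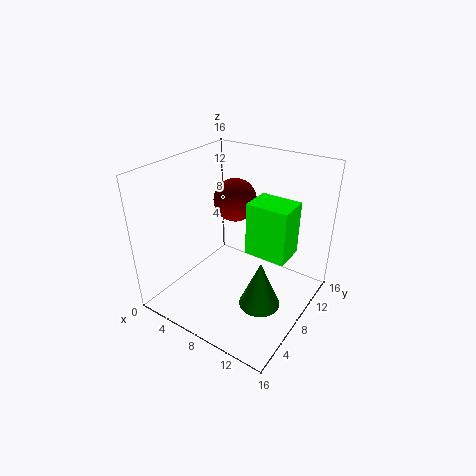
x_1 = 5.75; y_1 = 10.75; z_1 = 11; x_2 = 10.25; y_2 = 6; z_2 = 8; d_2 = 3.25; h_2 = 5.5; x_3 = 13.25; y_3 = 4; z_3 = 4.25; h_3 = 4.75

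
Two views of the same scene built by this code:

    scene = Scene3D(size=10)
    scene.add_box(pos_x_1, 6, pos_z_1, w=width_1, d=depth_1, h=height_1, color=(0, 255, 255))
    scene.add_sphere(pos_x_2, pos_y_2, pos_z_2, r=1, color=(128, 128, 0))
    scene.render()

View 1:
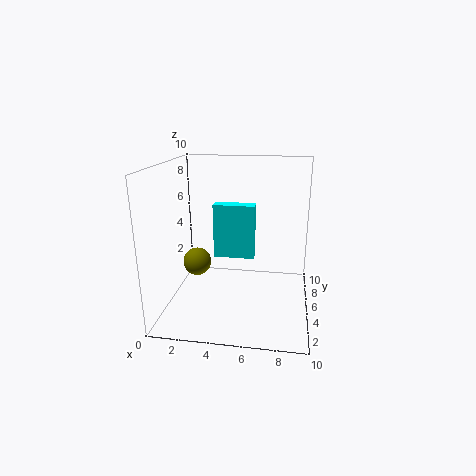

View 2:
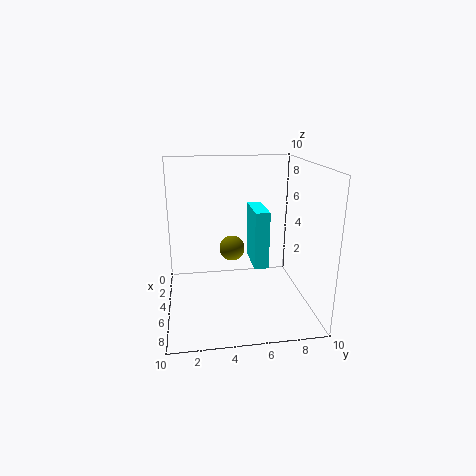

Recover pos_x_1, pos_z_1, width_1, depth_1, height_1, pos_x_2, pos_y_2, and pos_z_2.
pos_x_1 = 3
pos_z_1 = 3
width_1 = 3
depth_1 = 1
height_1 = 4
pos_x_2 = 2
pos_y_2 = 5
pos_z_2 = 3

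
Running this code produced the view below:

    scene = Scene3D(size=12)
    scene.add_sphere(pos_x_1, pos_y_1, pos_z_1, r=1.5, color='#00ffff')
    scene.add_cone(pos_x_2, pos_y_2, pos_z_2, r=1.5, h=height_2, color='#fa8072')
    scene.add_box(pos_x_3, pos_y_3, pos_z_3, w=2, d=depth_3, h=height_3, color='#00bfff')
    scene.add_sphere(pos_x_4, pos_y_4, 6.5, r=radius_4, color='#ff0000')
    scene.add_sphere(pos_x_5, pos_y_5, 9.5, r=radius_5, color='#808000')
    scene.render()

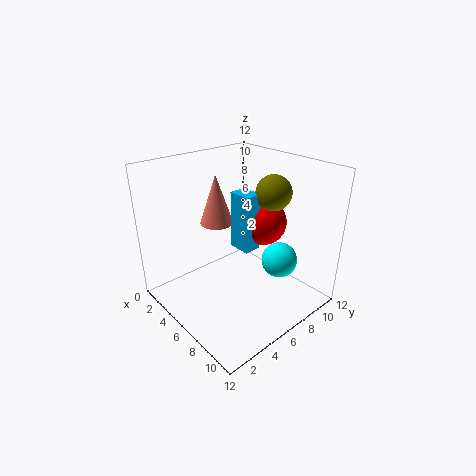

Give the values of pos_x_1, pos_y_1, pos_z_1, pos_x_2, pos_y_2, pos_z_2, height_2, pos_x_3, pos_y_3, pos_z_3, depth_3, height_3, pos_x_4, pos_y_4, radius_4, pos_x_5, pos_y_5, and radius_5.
pos_x_1 = 8.5, pos_y_1 = 8.5, pos_z_1 = 4, pos_x_2 = 2.5, pos_y_2 = 6.5, pos_z_2 = 6, height_2 = 4.5, pos_x_3 = 4.5, pos_y_3 = 6.5, pos_z_3 = 4.5, depth_3 = 1.5, height_3 = 5, pos_x_4 = 6, pos_y_4 = 9, radius_4 = 2, pos_x_5 = 7, pos_y_5 = 9, radius_5 = 1.5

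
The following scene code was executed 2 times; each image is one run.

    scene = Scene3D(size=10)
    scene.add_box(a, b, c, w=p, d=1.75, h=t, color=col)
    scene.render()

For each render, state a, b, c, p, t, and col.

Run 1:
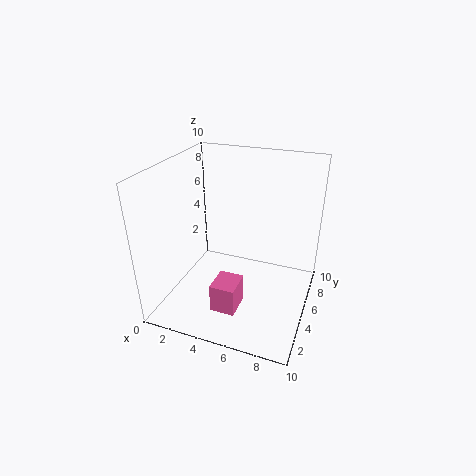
a = 5
b = 0.25
c = 2.5
p = 1.5
t = 1.75
col = 'hotpink'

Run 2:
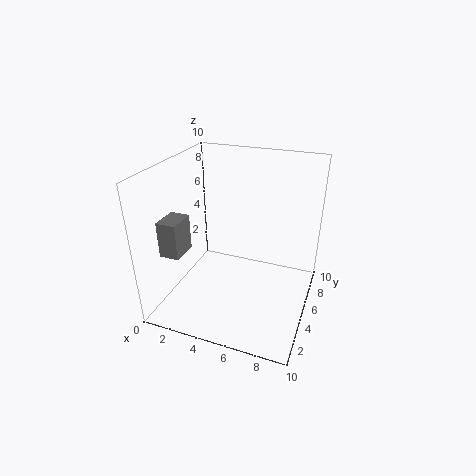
a = 1.5
b = 0.75
c = 5.25
p = 1.25
t = 2.25
col = 'gray'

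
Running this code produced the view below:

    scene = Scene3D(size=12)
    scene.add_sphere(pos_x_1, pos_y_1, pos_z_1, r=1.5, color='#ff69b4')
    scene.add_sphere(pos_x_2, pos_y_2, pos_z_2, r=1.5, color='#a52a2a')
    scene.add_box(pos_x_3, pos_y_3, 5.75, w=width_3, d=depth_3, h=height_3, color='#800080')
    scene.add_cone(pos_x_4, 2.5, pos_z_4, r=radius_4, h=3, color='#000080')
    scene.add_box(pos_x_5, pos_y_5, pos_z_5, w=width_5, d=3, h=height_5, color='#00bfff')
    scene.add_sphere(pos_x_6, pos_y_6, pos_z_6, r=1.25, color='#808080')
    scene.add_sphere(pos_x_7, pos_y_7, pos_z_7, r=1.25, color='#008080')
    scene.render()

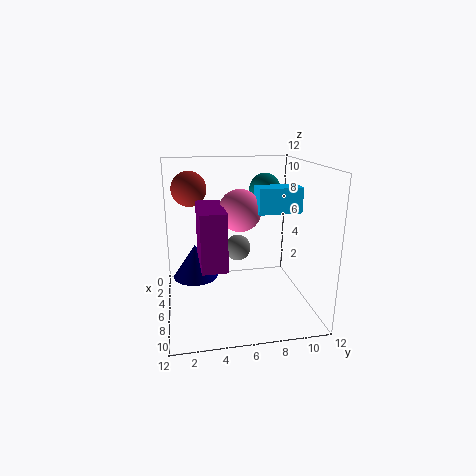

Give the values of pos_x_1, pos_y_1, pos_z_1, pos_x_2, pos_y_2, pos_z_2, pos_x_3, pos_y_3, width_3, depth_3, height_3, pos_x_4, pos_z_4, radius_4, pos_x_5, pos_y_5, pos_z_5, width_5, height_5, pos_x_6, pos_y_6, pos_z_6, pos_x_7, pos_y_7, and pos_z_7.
pos_x_1 = 9.25; pos_y_1 = 5.5; pos_z_1 = 9.25; pos_x_2 = 3.5; pos_y_2 = 2.25; pos_z_2 = 9.75; pos_x_3 = 7.75; pos_y_3 = 2.5; width_3 = 4; depth_3 = 1.75; height_3 = 4; pos_x_4 = 3.75; pos_z_4 = 1.75; radius_4 = 2; pos_x_5 = 9.25; pos_y_5 = 6.5; pos_z_5 = 9.25; width_5 = 1.5; height_5 = 1.75; pos_x_6 = 2; pos_y_6 = 6.75; pos_z_6 = 3.5; pos_x_7 = 5.75; pos_y_7 = 8.25; pos_z_7 = 10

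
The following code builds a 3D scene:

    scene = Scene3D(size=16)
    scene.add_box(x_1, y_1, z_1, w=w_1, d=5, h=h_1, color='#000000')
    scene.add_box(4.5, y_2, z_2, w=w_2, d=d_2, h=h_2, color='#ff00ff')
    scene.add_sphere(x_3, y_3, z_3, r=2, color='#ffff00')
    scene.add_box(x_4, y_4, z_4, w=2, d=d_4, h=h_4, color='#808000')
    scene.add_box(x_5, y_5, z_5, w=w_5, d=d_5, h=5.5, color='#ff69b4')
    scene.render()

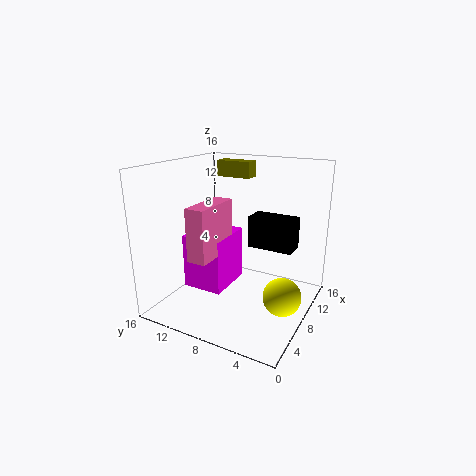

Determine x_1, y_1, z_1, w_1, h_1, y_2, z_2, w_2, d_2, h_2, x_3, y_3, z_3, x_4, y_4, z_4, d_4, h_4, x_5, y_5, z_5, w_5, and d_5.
x_1 = 8.5
y_1 = 2
z_1 = 7
w_1 = 2.5
h_1 = 3.5
y_2 = 8.5
z_2 = 2.5
w_2 = 5.5
d_2 = 4.5
h_2 = 6
x_3 = 6.5
y_3 = 2
z_3 = 3
x_4 = 13.5
y_4 = 9.5
z_4 = 13.5
d_4 = 4.5
h_4 = 2
x_5 = 2
y_5 = 8.5
z_5 = 7
w_5 = 5.5
d_5 = 2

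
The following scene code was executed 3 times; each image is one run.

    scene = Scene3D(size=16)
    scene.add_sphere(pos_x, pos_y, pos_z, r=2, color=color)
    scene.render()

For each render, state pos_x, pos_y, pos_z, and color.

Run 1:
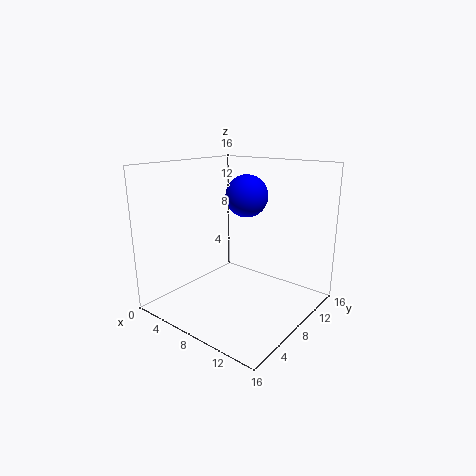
pos_x = 11, pos_y = 5.5, pos_z = 13.5, color = 'blue'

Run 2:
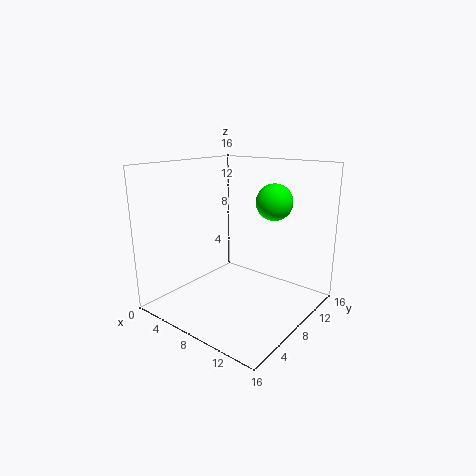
pos_x = 11, pos_y = 10.5, pos_z = 12, color = 'lime'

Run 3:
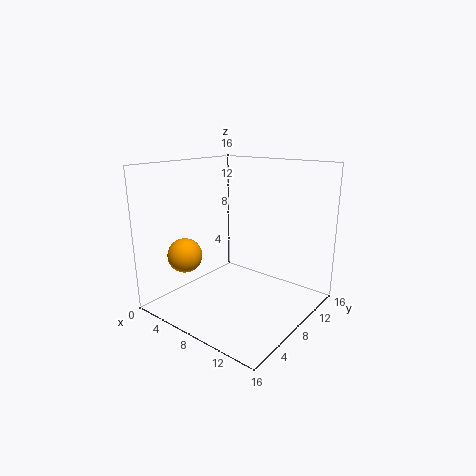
pos_x = 2.5, pos_y = 5, pos_z = 5.5, color = 'orange'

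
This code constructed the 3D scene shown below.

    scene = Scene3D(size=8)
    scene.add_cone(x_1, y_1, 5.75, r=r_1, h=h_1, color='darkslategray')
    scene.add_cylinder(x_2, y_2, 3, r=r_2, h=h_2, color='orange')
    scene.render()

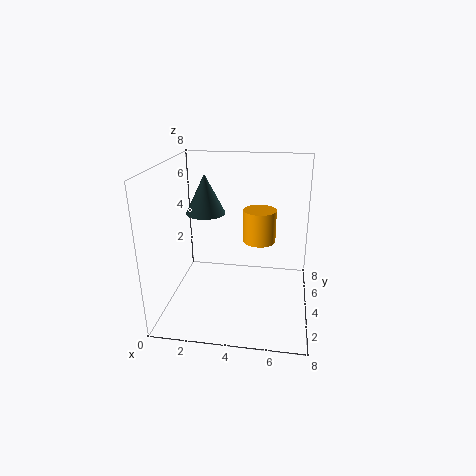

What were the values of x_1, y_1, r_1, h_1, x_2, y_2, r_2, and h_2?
x_1 = 2.5
y_1 = 3
r_1 = 1
h_1 = 2
x_2 = 5
y_2 = 6
r_2 = 1
h_2 = 2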